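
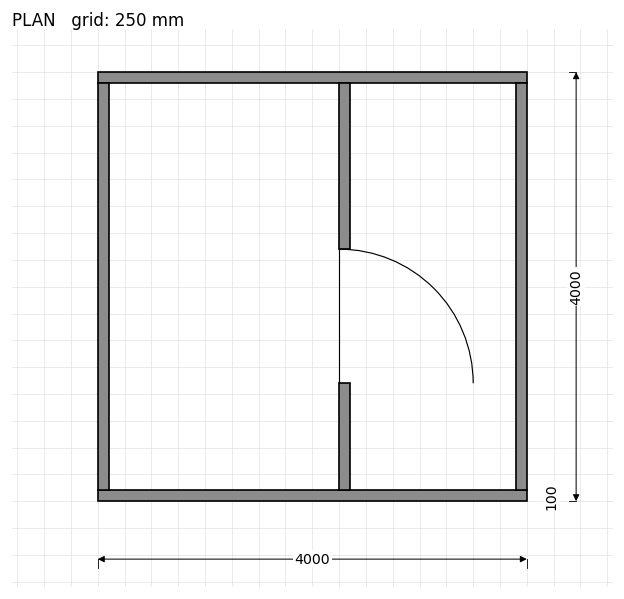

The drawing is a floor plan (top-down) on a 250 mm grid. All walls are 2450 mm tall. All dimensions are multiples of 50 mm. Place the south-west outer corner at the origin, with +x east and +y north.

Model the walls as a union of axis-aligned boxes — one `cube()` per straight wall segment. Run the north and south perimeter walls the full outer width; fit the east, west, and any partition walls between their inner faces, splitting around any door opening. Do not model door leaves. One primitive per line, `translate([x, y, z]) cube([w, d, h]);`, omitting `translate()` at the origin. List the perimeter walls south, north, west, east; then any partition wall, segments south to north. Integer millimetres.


cube([4000, 100, 2450]);
translate([0, 3900, 0]) cube([4000, 100, 2450]);
translate([0, 100, 0]) cube([100, 3800, 2450]);
translate([3900, 100, 0]) cube([100, 3800, 2450]);
translate([2250, 100, 0]) cube([100, 1000, 2450]);
translate([2250, 2350, 0]) cube([100, 1550, 2450]);


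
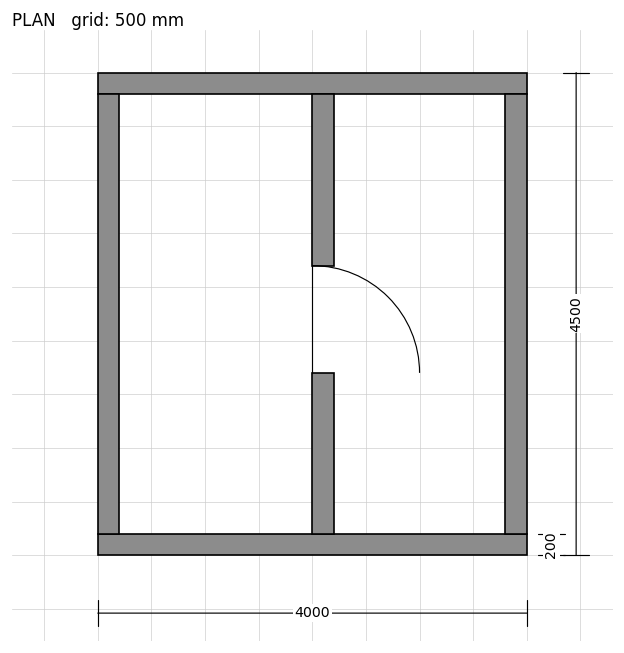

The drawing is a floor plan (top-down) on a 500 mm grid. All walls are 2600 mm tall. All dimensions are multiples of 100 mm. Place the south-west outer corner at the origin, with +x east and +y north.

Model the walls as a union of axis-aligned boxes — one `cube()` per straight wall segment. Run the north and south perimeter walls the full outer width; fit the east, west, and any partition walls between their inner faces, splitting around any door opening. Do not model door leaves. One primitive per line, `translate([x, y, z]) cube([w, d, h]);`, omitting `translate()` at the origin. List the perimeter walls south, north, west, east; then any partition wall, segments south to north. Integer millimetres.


cube([4000, 200, 2600]);
translate([0, 4300, 0]) cube([4000, 200, 2600]);
translate([0, 200, 0]) cube([200, 4100, 2600]);
translate([3800, 200, 0]) cube([200, 4100, 2600]);
translate([2000, 200, 0]) cube([200, 1500, 2600]);
translate([2000, 2700, 0]) cube([200, 1600, 2600]);


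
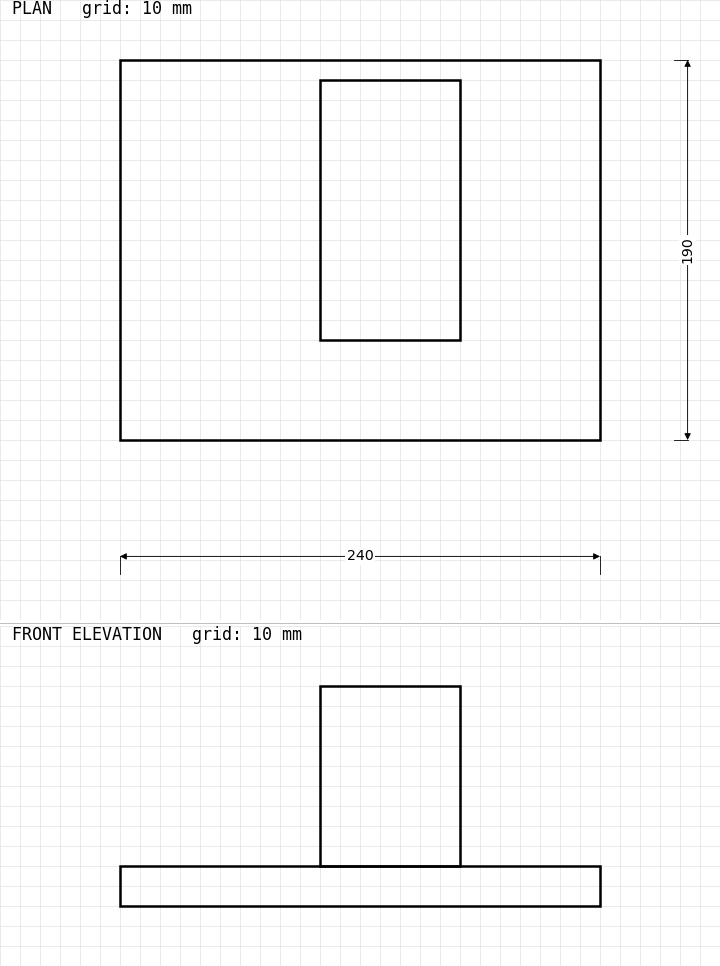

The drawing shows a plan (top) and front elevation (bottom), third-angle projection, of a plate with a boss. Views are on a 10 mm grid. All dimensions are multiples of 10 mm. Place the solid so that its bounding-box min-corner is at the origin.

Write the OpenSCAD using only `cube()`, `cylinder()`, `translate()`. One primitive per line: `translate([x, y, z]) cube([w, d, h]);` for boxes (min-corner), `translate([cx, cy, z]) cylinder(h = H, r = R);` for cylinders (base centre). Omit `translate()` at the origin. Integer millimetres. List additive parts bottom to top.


cube([240, 190, 20]);
translate([100, 50, 20]) cube([70, 130, 90]);


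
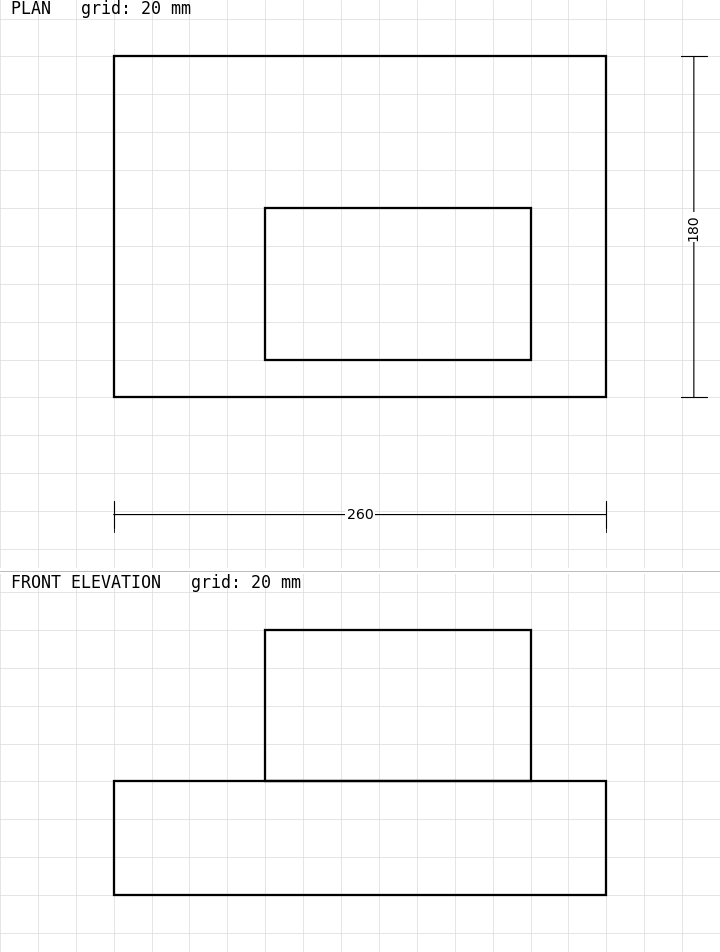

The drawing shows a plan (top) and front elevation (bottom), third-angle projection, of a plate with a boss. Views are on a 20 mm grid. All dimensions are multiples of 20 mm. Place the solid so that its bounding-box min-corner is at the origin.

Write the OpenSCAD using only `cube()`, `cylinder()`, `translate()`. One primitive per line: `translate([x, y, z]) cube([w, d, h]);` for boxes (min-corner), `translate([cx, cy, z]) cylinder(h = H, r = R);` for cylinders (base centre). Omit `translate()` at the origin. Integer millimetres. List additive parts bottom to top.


cube([260, 180, 60]);
translate([80, 20, 60]) cube([140, 80, 80]);


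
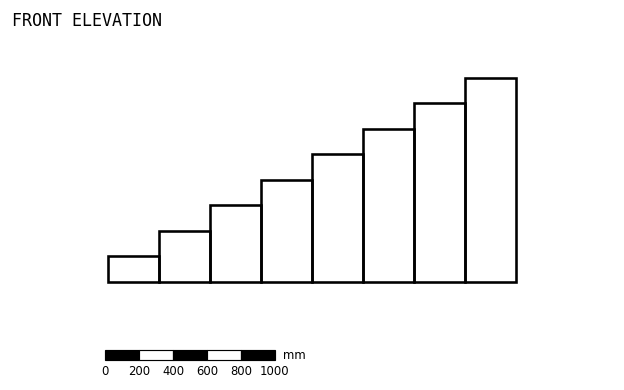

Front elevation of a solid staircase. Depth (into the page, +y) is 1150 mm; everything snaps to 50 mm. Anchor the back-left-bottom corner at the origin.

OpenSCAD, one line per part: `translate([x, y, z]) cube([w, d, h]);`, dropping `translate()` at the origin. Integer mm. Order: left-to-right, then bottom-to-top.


cube([300, 1150, 150]);
translate([300, 0, 0]) cube([300, 1150, 300]);
translate([600, 0, 0]) cube([300, 1150, 450]);
translate([900, 0, 0]) cube([300, 1150, 600]);
translate([1200, 0, 0]) cube([300, 1150, 750]);
translate([1500, 0, 0]) cube([300, 1150, 900]);
translate([1800, 0, 0]) cube([300, 1150, 1050]);
translate([2100, 0, 0]) cube([300, 1150, 1200]);


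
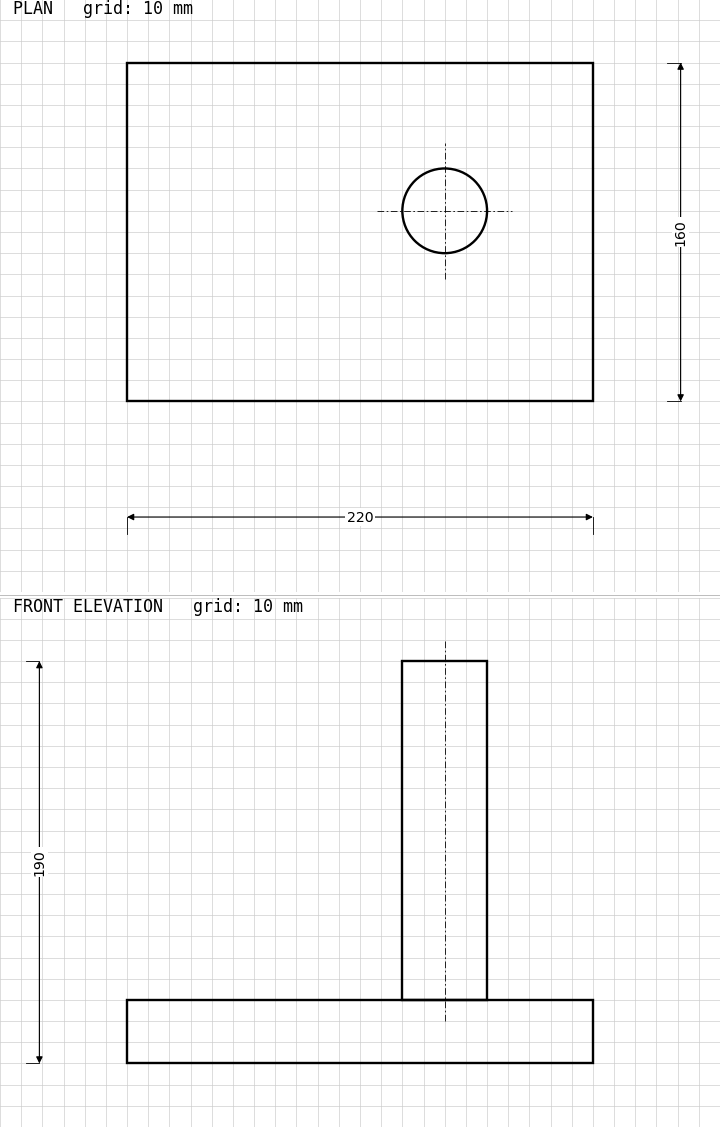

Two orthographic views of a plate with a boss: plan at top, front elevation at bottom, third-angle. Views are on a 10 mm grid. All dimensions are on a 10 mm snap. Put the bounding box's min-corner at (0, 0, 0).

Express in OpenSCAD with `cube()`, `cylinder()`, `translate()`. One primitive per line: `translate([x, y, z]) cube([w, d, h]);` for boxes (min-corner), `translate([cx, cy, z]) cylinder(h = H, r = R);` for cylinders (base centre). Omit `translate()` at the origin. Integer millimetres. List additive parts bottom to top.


cube([220, 160, 30]);
translate([150, 90, 30]) cylinder(h = 160, r = 20);


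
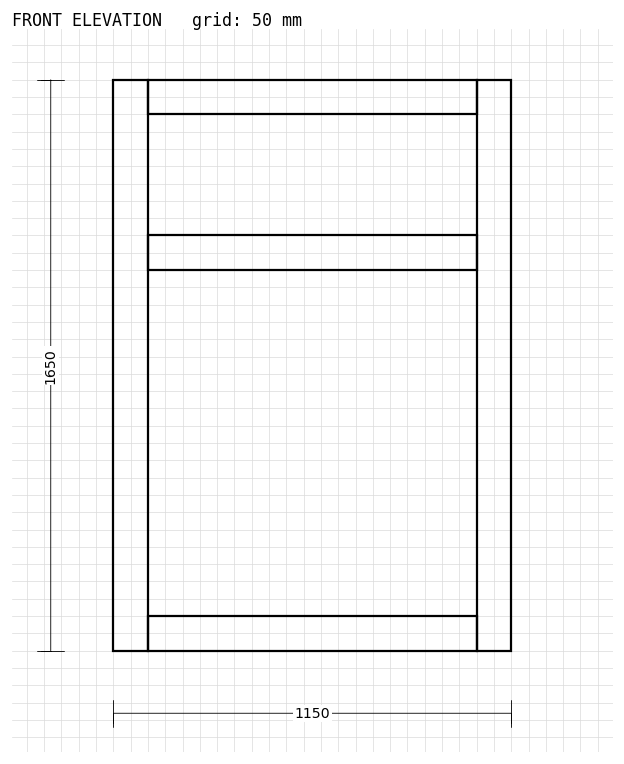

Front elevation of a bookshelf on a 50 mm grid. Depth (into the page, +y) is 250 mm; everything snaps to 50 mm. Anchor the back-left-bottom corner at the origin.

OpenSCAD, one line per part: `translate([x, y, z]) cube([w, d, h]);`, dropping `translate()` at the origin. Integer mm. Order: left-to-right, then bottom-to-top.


cube([100, 250, 1650]);
translate([100, 0, 0]) cube([950, 250, 100]);
translate([100, 0, 1100]) cube([950, 250, 100]);
translate([100, 0, 1550]) cube([950, 250, 100]);
translate([1050, 0, 0]) cube([100, 250, 1650]);


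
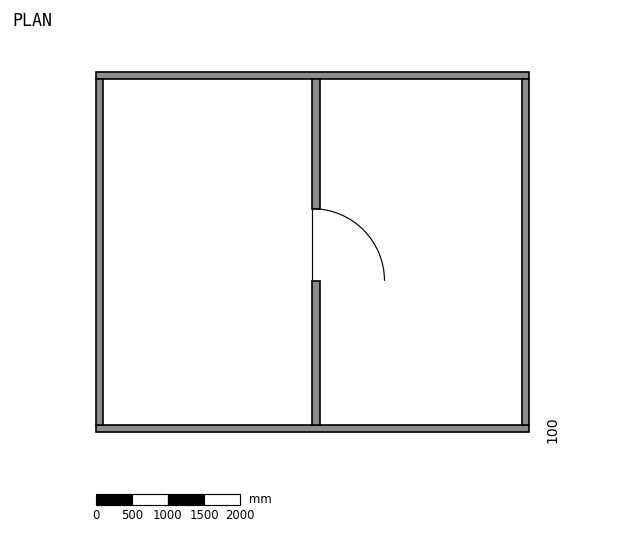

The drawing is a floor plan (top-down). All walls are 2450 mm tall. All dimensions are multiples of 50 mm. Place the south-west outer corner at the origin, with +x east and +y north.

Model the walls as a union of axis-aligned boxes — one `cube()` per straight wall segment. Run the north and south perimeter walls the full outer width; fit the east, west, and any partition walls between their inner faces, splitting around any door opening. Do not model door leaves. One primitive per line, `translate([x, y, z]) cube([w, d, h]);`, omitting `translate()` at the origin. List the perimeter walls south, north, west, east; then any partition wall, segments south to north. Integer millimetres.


cube([6000, 100, 2450]);
translate([0, 4900, 0]) cube([6000, 100, 2450]);
translate([0, 100, 0]) cube([100, 4800, 2450]);
translate([5900, 100, 0]) cube([100, 4800, 2450]);
translate([3000, 100, 0]) cube([100, 2000, 2450]);
translate([3000, 3100, 0]) cube([100, 1800, 2450]);


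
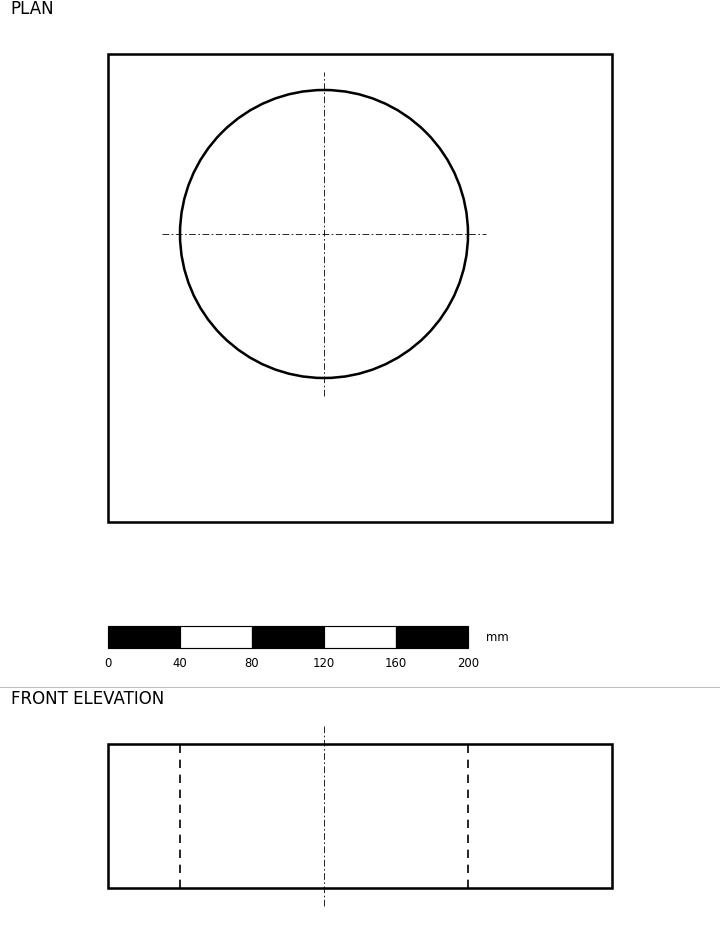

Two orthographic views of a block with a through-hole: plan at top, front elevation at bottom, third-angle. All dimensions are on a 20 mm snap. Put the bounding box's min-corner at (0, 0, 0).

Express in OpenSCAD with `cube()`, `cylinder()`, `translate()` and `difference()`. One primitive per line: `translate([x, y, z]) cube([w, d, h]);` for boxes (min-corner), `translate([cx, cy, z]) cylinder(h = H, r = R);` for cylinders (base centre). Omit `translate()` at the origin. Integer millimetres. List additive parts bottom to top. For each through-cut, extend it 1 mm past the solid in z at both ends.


difference() {
  cube([280, 260, 80]);
  translate([120, 160, -1]) cylinder(h = 82, r = 80);
}


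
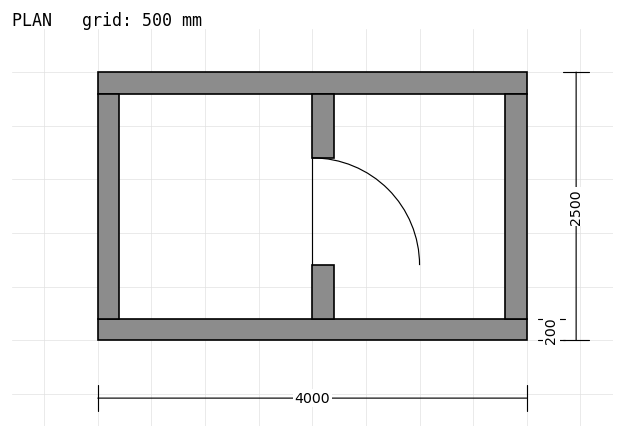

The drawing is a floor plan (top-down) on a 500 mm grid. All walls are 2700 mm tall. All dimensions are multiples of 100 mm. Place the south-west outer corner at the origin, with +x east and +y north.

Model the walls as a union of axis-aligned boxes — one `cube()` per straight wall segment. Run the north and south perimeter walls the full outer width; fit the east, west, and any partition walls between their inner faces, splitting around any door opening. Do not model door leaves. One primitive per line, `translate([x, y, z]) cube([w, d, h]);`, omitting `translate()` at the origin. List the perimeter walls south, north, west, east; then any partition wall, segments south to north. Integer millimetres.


cube([4000, 200, 2700]);
translate([0, 2300, 0]) cube([4000, 200, 2700]);
translate([0, 200, 0]) cube([200, 2100, 2700]);
translate([3800, 200, 0]) cube([200, 2100, 2700]);
translate([2000, 200, 0]) cube([200, 500, 2700]);
translate([2000, 1700, 0]) cube([200, 600, 2700]);


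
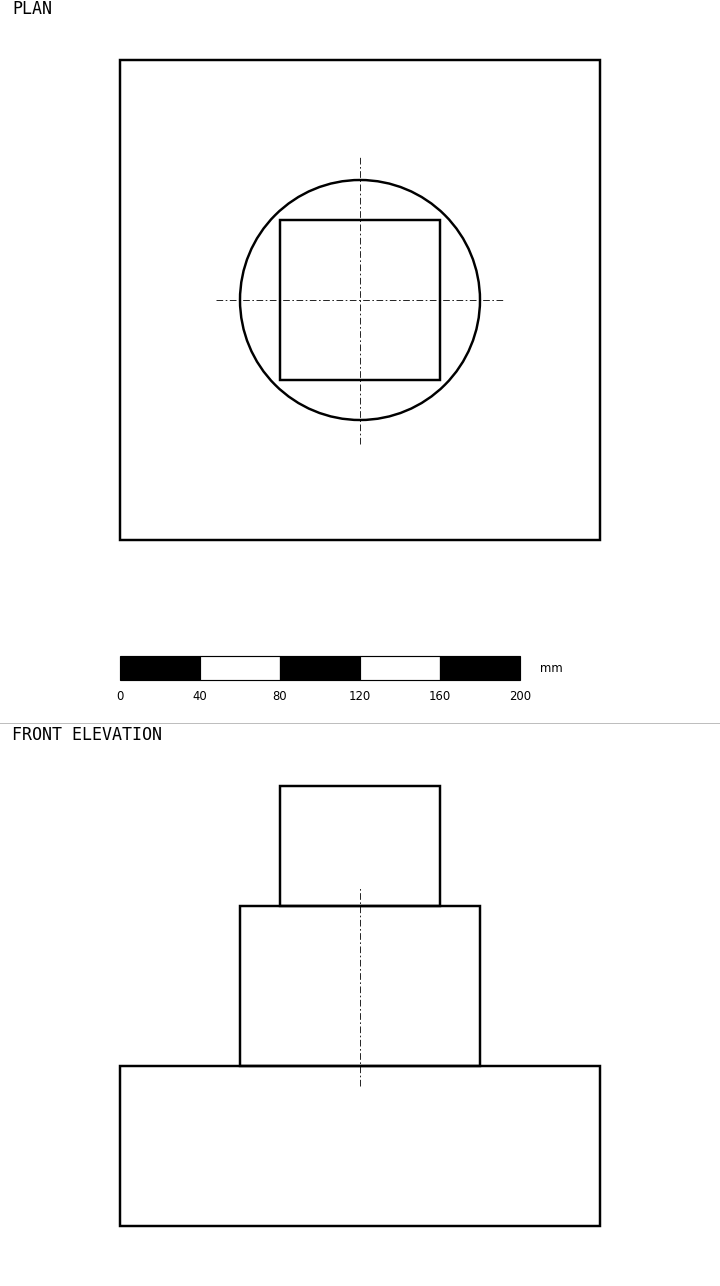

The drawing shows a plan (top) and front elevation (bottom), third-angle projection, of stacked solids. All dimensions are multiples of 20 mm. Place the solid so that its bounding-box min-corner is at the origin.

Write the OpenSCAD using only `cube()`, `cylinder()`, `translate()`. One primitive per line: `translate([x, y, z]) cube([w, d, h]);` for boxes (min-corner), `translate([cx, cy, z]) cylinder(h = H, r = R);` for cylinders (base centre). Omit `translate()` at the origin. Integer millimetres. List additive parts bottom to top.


cube([240, 240, 80]);
translate([120, 120, 80]) cylinder(h = 80, r = 60);
translate([80, 80, 160]) cube([80, 80, 60]);


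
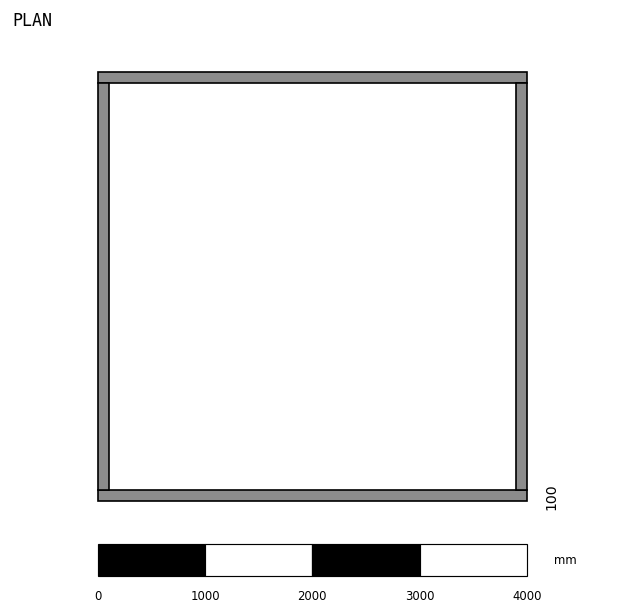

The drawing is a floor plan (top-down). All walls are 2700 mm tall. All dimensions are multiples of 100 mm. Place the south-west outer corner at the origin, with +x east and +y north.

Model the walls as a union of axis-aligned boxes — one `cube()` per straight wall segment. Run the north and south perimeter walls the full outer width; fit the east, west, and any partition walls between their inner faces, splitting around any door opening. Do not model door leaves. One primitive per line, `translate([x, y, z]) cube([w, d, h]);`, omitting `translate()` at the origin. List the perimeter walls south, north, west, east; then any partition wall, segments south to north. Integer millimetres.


cube([4000, 100, 2700]);
translate([0, 3900, 0]) cube([4000, 100, 2700]);
translate([0, 100, 0]) cube([100, 3800, 2700]);
translate([3900, 100, 0]) cube([100, 3800, 2700]);


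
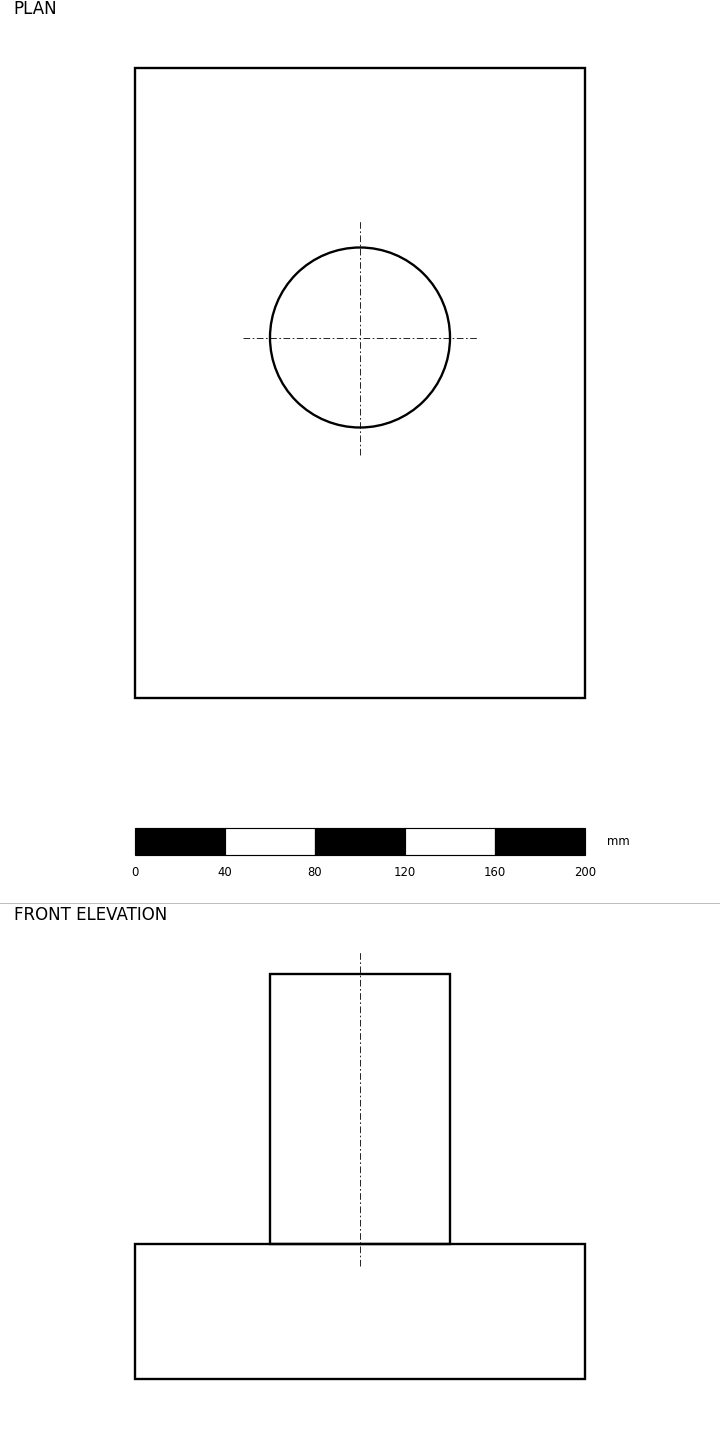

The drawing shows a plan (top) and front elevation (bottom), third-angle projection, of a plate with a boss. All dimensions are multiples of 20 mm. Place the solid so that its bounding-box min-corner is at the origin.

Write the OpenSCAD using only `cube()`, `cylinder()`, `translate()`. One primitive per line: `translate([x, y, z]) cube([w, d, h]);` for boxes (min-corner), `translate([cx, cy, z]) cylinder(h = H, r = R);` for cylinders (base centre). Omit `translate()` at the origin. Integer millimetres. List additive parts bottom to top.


cube([200, 280, 60]);
translate([100, 160, 60]) cylinder(h = 120, r = 40);


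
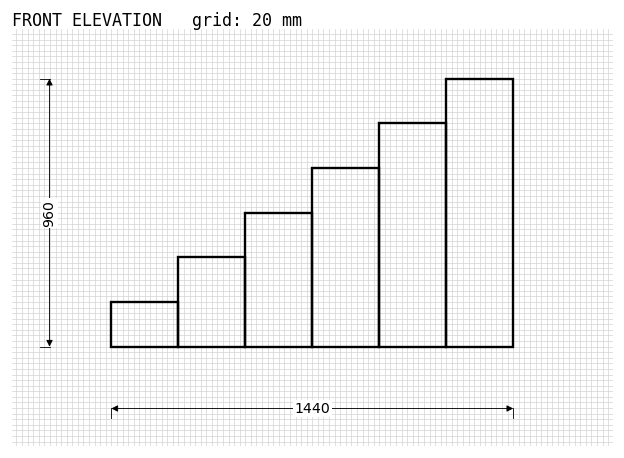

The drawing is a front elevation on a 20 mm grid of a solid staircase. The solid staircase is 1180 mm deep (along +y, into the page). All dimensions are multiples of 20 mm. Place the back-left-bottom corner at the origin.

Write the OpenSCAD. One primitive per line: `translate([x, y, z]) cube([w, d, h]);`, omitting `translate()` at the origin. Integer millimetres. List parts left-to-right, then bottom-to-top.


cube([240, 1180, 160]);
translate([240, 0, 0]) cube([240, 1180, 320]);
translate([480, 0, 0]) cube([240, 1180, 480]);
translate([720, 0, 0]) cube([240, 1180, 640]);
translate([960, 0, 0]) cube([240, 1180, 800]);
translate([1200, 0, 0]) cube([240, 1180, 960]);


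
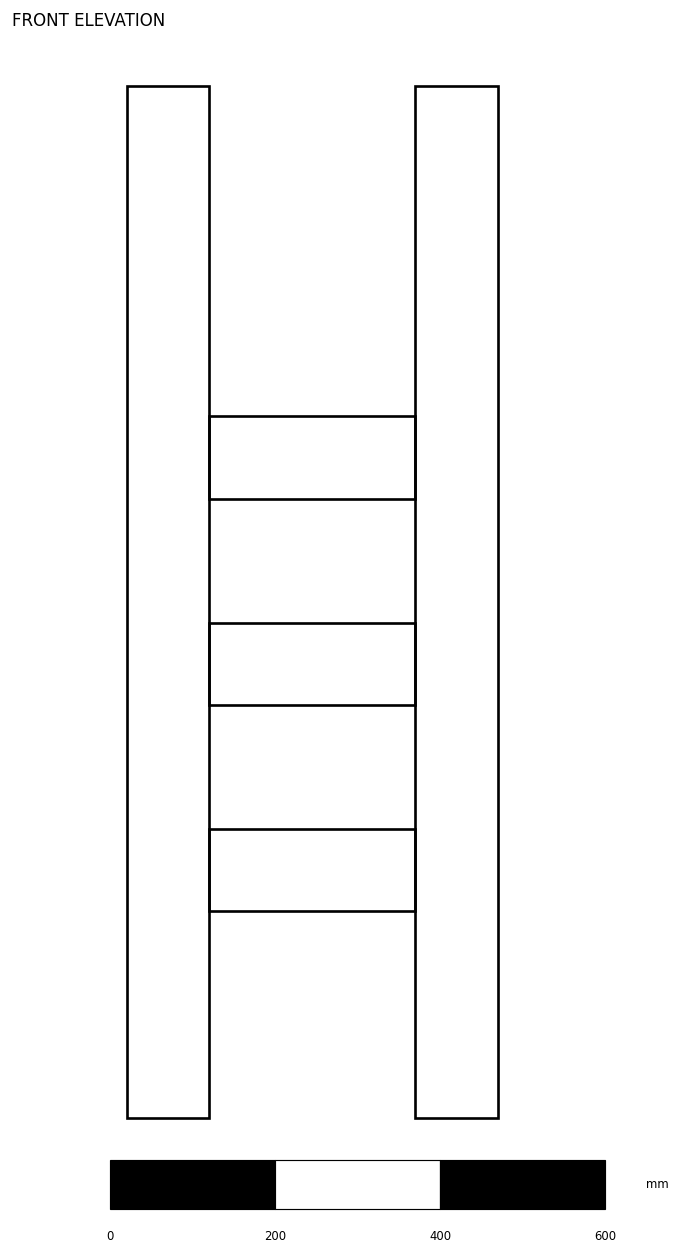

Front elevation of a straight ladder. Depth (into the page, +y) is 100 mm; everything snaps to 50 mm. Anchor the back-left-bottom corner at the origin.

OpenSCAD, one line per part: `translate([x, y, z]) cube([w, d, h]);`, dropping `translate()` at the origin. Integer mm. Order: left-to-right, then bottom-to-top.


cube([100, 100, 1250]);
translate([100, 0, 250]) cube([250, 100, 100]);
translate([100, 0, 500]) cube([250, 100, 100]);
translate([100, 0, 750]) cube([250, 100, 100]);
translate([350, 0, 0]) cube([100, 100, 1250]);


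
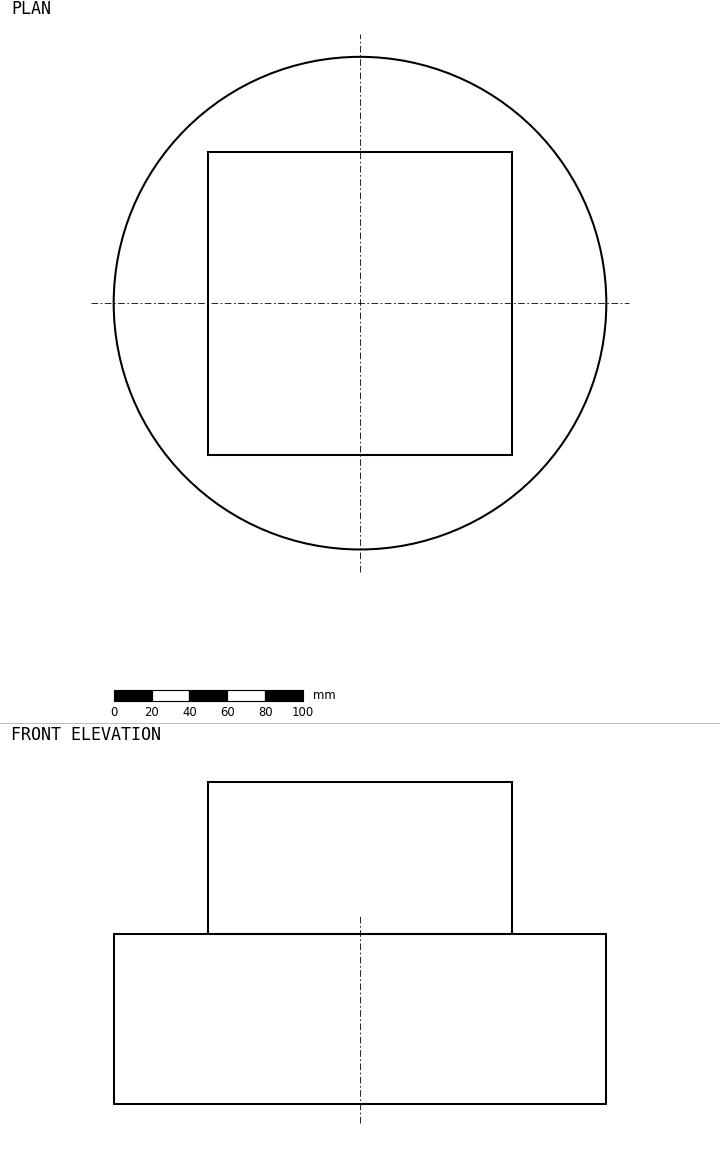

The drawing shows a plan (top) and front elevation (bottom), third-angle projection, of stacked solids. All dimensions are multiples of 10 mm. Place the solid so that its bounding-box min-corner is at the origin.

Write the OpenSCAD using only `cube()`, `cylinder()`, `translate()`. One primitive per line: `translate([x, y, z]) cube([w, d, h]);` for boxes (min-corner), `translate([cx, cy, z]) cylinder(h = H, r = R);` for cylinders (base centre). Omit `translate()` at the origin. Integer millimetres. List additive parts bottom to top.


translate([130, 130, 0]) cylinder(h = 90, r = 130);
translate([50, 50, 90]) cube([160, 160, 80]);


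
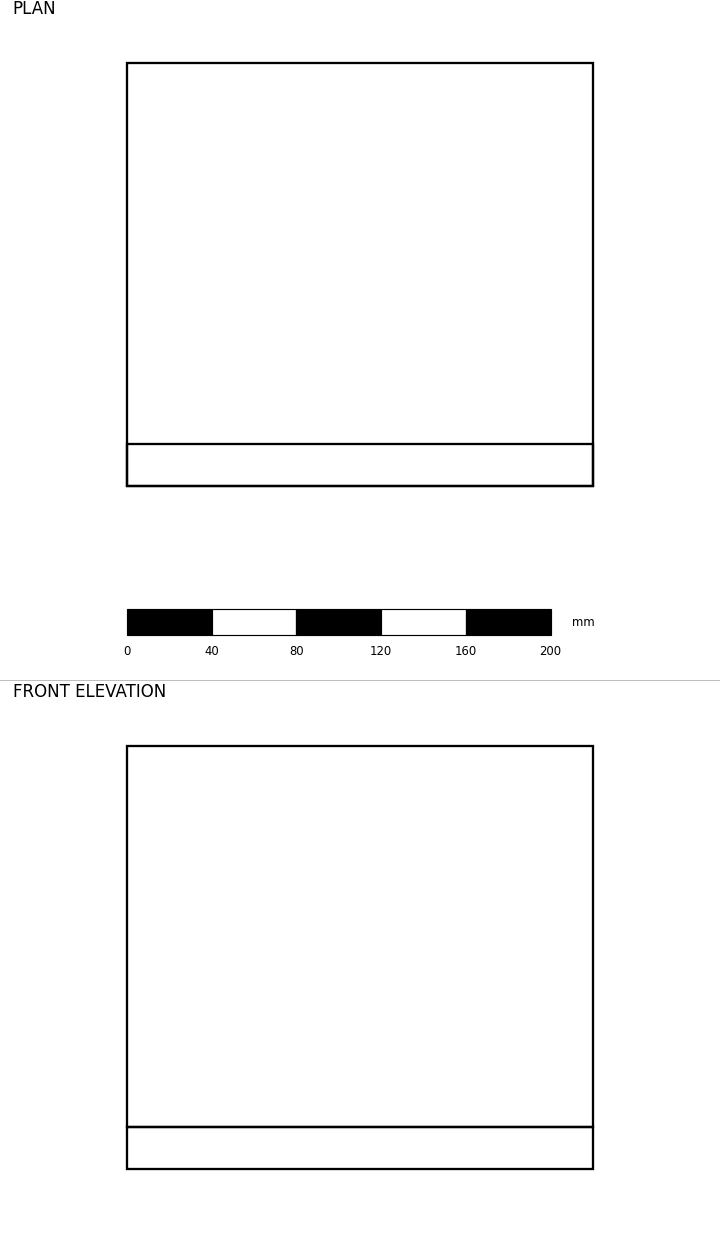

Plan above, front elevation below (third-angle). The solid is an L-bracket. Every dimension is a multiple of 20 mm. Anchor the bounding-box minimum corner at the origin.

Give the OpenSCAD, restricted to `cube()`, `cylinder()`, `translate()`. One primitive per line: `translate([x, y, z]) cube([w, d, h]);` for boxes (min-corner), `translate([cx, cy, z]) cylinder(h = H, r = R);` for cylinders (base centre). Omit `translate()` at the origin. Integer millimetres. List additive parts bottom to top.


cube([220, 200, 20]);
translate([0, 0, 20]) cube([220, 20, 180]);


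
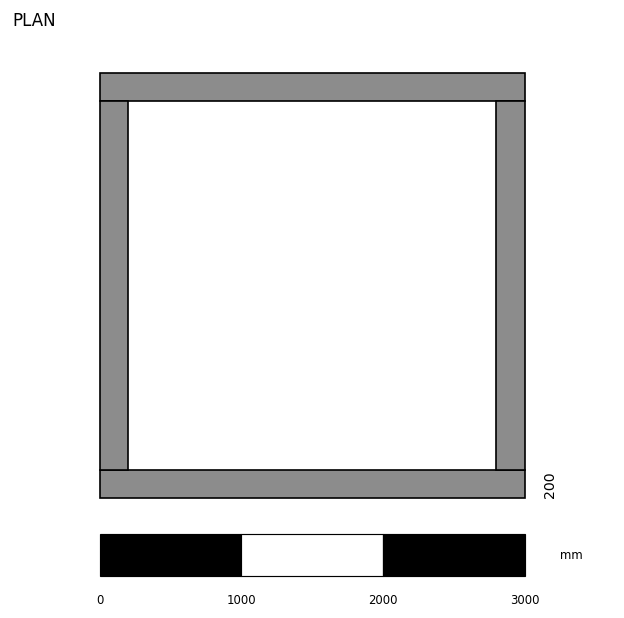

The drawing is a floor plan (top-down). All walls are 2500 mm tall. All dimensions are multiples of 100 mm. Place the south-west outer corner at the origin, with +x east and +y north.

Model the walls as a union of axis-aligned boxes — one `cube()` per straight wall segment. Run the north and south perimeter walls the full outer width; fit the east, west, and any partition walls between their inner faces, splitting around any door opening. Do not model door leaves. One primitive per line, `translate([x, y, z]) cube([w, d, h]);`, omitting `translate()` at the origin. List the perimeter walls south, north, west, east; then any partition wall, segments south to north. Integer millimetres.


cube([3000, 200, 2500]);
translate([0, 2800, 0]) cube([3000, 200, 2500]);
translate([0, 200, 0]) cube([200, 2600, 2500]);
translate([2800, 200, 0]) cube([200, 2600, 2500]);


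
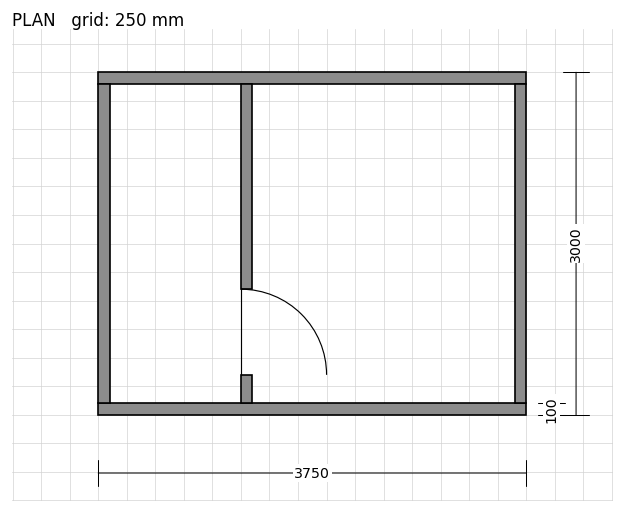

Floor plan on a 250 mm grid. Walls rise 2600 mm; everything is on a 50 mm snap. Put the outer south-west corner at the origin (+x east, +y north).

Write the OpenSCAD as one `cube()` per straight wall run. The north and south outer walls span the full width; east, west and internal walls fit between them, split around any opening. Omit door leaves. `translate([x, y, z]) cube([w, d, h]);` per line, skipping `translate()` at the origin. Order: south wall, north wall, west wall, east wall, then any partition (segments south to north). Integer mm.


cube([3750, 100, 2600]);
translate([0, 2900, 0]) cube([3750, 100, 2600]);
translate([0, 100, 0]) cube([100, 2800, 2600]);
translate([3650, 100, 0]) cube([100, 2800, 2600]);
translate([1250, 100, 0]) cube([100, 250, 2600]);
translate([1250, 1100, 0]) cube([100, 1800, 2600]);


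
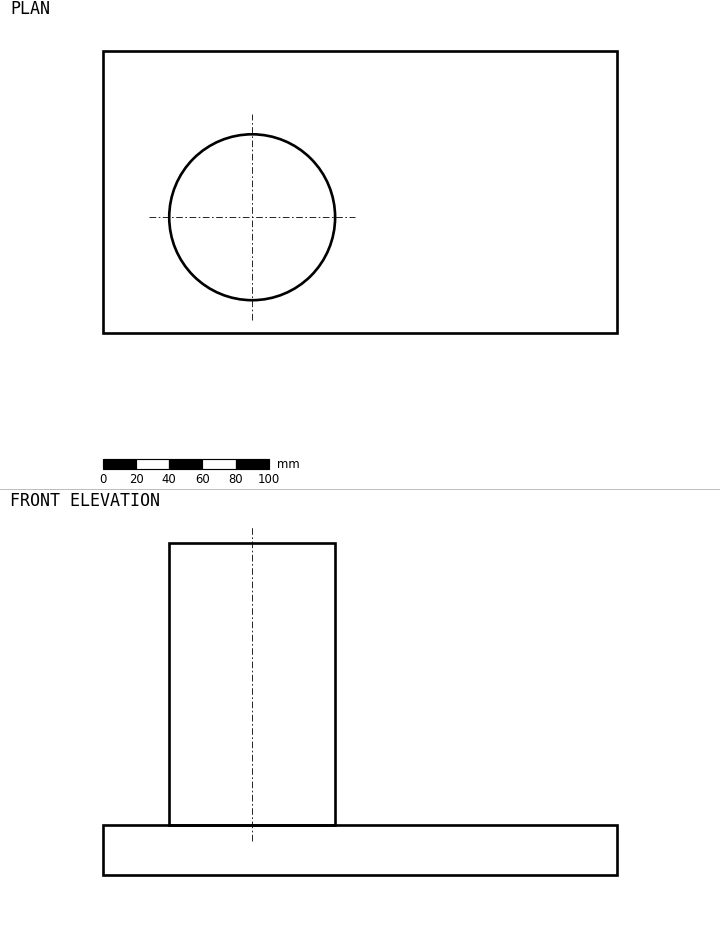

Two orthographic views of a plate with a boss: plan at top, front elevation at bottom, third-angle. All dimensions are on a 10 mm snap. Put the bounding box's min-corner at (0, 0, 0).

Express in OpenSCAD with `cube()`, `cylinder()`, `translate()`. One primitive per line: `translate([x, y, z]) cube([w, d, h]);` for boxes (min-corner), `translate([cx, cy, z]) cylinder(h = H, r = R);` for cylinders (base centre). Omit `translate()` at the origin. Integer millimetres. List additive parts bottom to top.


cube([310, 170, 30]);
translate([90, 70, 30]) cylinder(h = 170, r = 50);


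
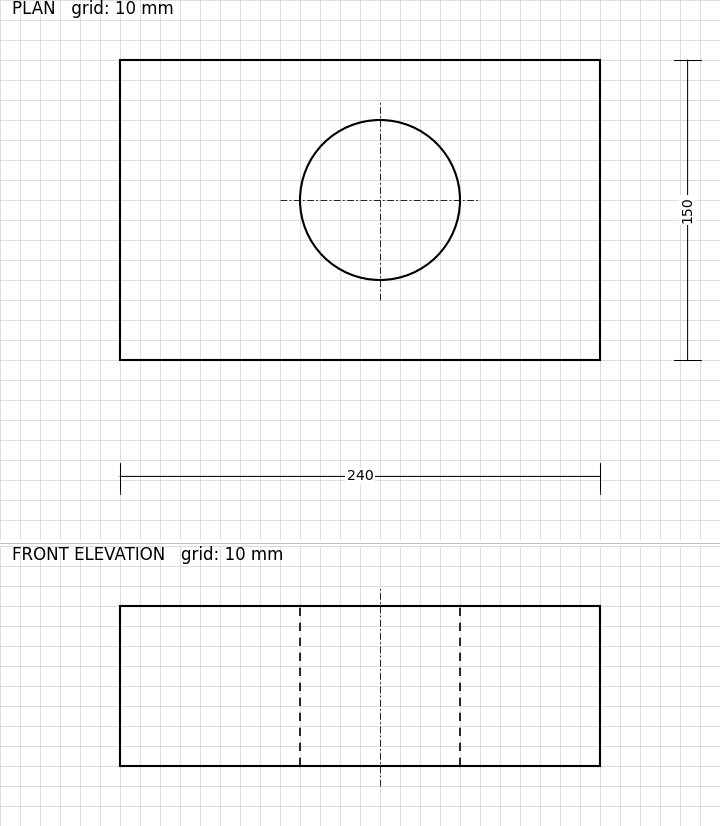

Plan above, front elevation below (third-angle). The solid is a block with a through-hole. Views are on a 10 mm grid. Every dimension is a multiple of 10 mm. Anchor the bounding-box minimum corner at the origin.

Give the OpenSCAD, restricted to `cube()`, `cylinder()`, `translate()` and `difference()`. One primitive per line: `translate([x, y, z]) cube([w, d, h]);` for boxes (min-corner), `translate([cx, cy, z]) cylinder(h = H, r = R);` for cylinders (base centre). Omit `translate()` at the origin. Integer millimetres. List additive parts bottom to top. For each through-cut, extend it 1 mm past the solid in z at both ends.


difference() {
  cube([240, 150, 80]);
  translate([130, 80, -1]) cylinder(h = 82, r = 40);
}


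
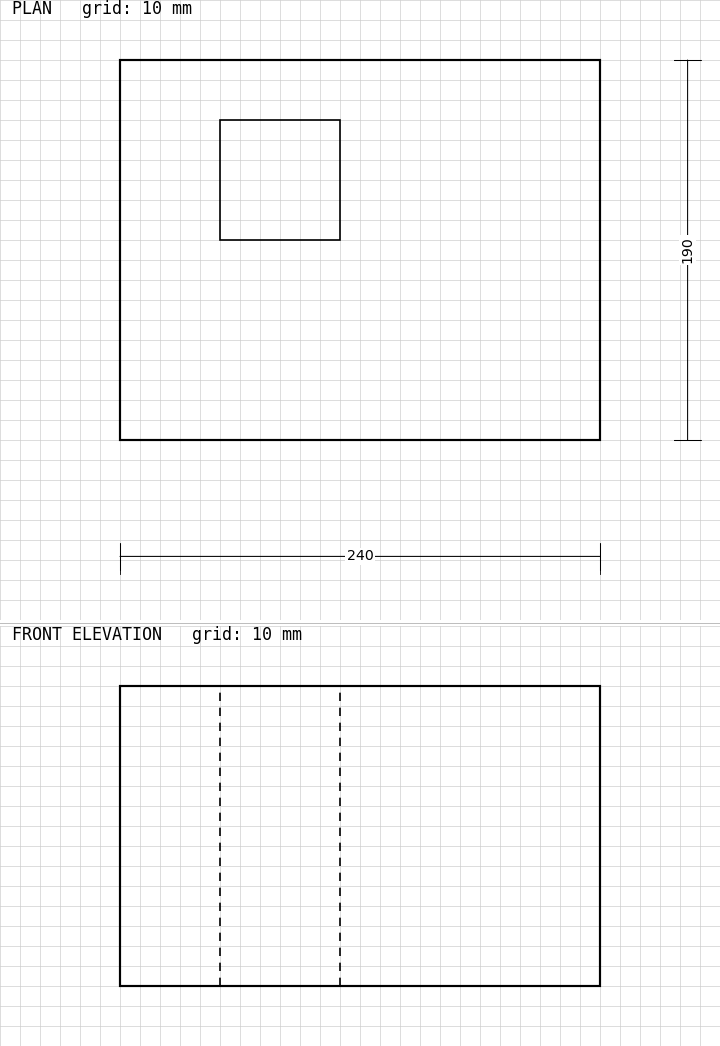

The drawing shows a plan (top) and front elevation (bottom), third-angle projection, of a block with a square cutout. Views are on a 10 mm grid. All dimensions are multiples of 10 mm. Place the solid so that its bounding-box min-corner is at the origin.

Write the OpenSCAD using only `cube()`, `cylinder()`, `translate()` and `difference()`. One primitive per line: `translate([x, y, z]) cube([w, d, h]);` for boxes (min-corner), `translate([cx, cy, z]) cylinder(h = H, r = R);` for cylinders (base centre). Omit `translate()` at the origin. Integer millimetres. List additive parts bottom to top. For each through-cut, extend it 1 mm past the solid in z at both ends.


difference() {
  cube([240, 190, 150]);
  translate([50, 100, -1]) cube([60, 60, 152]);
}


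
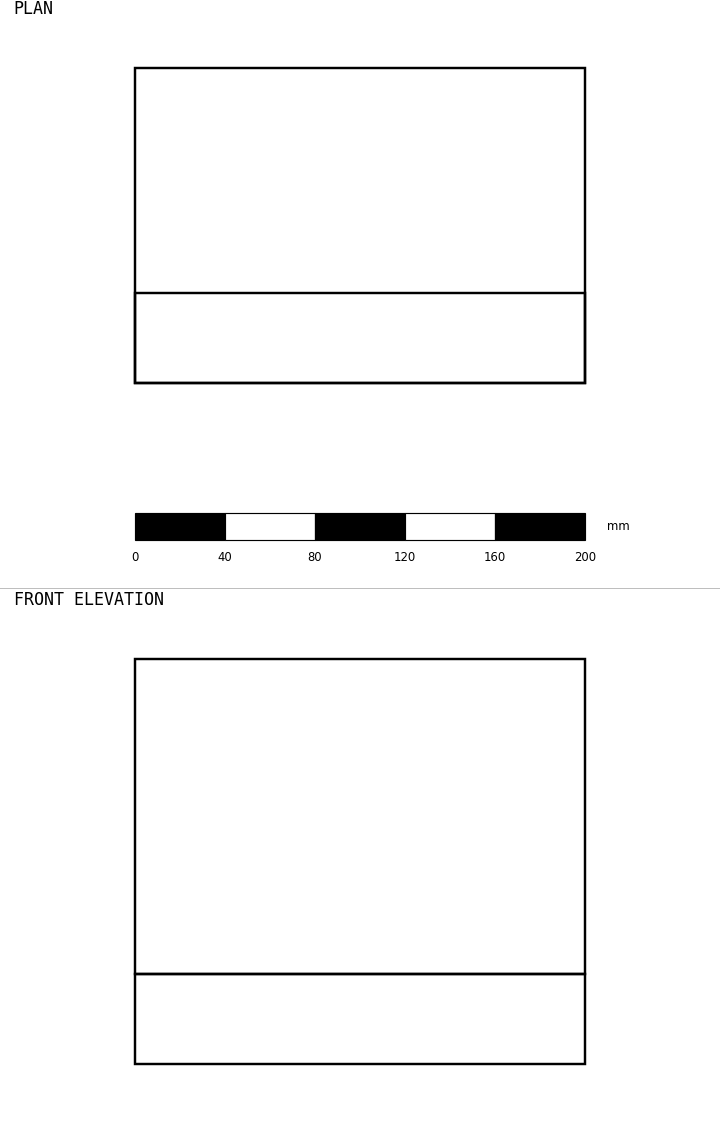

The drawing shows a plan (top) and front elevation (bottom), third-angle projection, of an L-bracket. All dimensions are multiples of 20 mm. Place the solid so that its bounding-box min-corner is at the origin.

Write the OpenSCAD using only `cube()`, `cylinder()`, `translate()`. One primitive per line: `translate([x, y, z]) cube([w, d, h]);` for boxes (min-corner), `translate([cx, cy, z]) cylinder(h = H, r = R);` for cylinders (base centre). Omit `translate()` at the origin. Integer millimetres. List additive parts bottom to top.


cube([200, 140, 40]);
translate([0, 0, 40]) cube([200, 40, 140]);


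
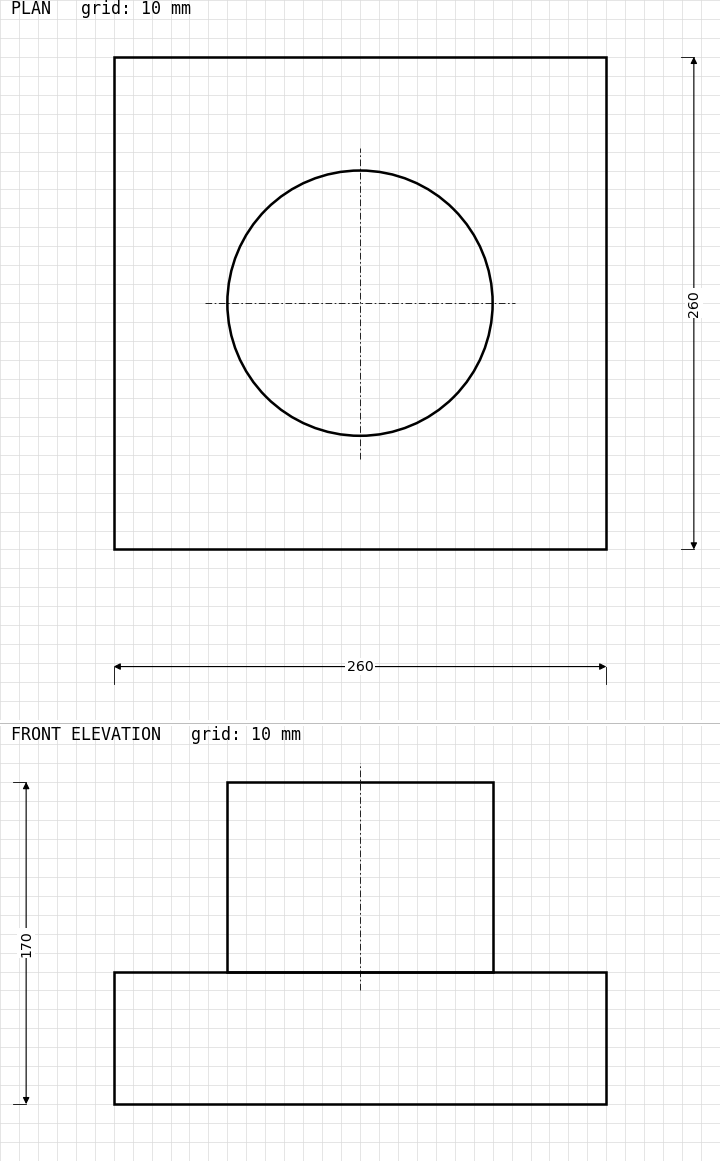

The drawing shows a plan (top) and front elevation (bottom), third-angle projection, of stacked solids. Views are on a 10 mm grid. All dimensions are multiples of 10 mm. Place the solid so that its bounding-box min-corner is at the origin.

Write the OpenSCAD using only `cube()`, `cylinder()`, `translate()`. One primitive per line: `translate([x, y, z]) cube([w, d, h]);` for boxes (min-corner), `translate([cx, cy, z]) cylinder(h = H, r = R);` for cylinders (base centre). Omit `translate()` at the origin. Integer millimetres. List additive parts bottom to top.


cube([260, 260, 70]);
translate([130, 130, 70]) cylinder(h = 100, r = 70);


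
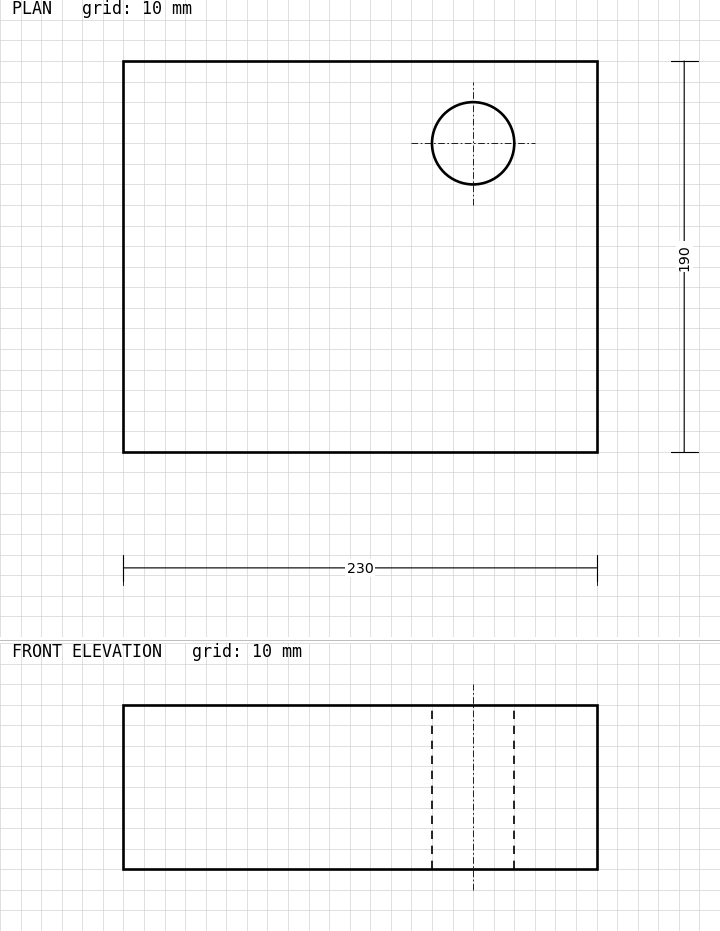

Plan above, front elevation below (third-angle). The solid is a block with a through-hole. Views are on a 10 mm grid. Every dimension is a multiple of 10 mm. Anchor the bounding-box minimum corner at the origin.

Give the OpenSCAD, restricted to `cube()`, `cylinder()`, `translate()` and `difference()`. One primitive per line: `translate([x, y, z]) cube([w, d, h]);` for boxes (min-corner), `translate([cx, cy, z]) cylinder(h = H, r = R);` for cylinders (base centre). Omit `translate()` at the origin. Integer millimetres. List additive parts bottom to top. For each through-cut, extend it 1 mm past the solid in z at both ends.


difference() {
  cube([230, 190, 80]);
  translate([170, 150, -1]) cylinder(h = 82, r = 20);
}


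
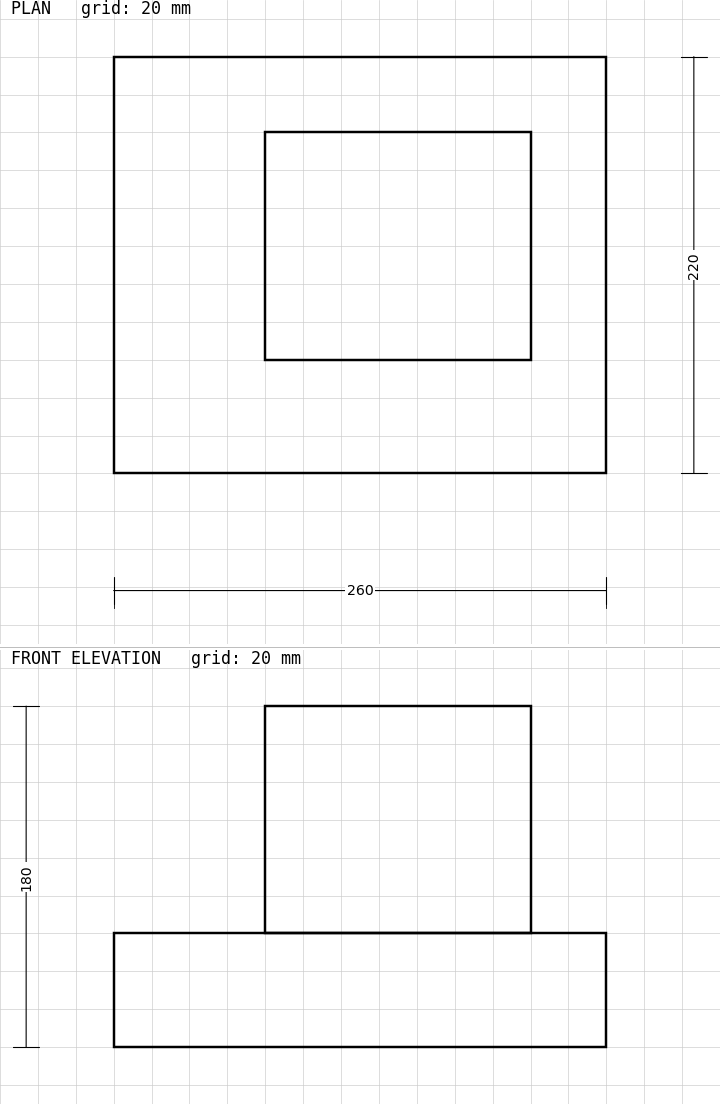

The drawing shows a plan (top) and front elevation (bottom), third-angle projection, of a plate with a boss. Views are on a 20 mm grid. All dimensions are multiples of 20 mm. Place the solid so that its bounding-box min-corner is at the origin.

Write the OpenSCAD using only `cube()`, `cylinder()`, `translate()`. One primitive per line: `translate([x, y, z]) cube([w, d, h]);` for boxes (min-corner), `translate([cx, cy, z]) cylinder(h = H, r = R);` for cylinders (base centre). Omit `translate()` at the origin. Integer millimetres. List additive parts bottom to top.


cube([260, 220, 60]);
translate([80, 60, 60]) cube([140, 120, 120]);


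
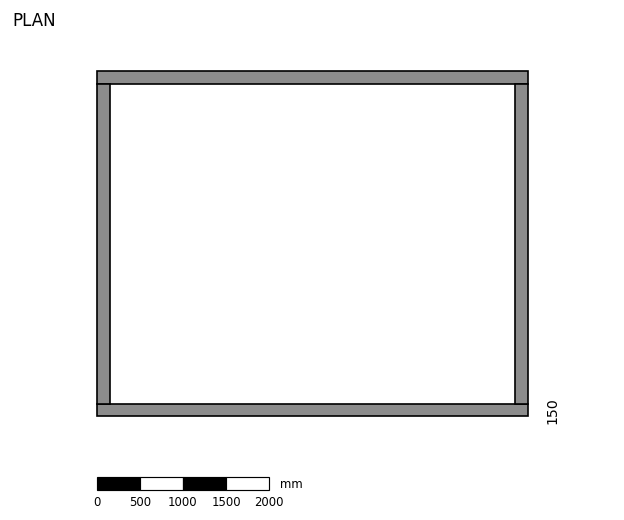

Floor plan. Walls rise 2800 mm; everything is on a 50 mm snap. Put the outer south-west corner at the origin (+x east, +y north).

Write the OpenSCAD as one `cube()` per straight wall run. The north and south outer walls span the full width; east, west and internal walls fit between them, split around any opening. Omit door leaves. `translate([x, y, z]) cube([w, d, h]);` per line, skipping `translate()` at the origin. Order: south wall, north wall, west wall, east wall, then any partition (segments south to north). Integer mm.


cube([5000, 150, 2800]);
translate([0, 3850, 0]) cube([5000, 150, 2800]);
translate([0, 150, 0]) cube([150, 3700, 2800]);
translate([4850, 150, 0]) cube([150, 3700, 2800]);


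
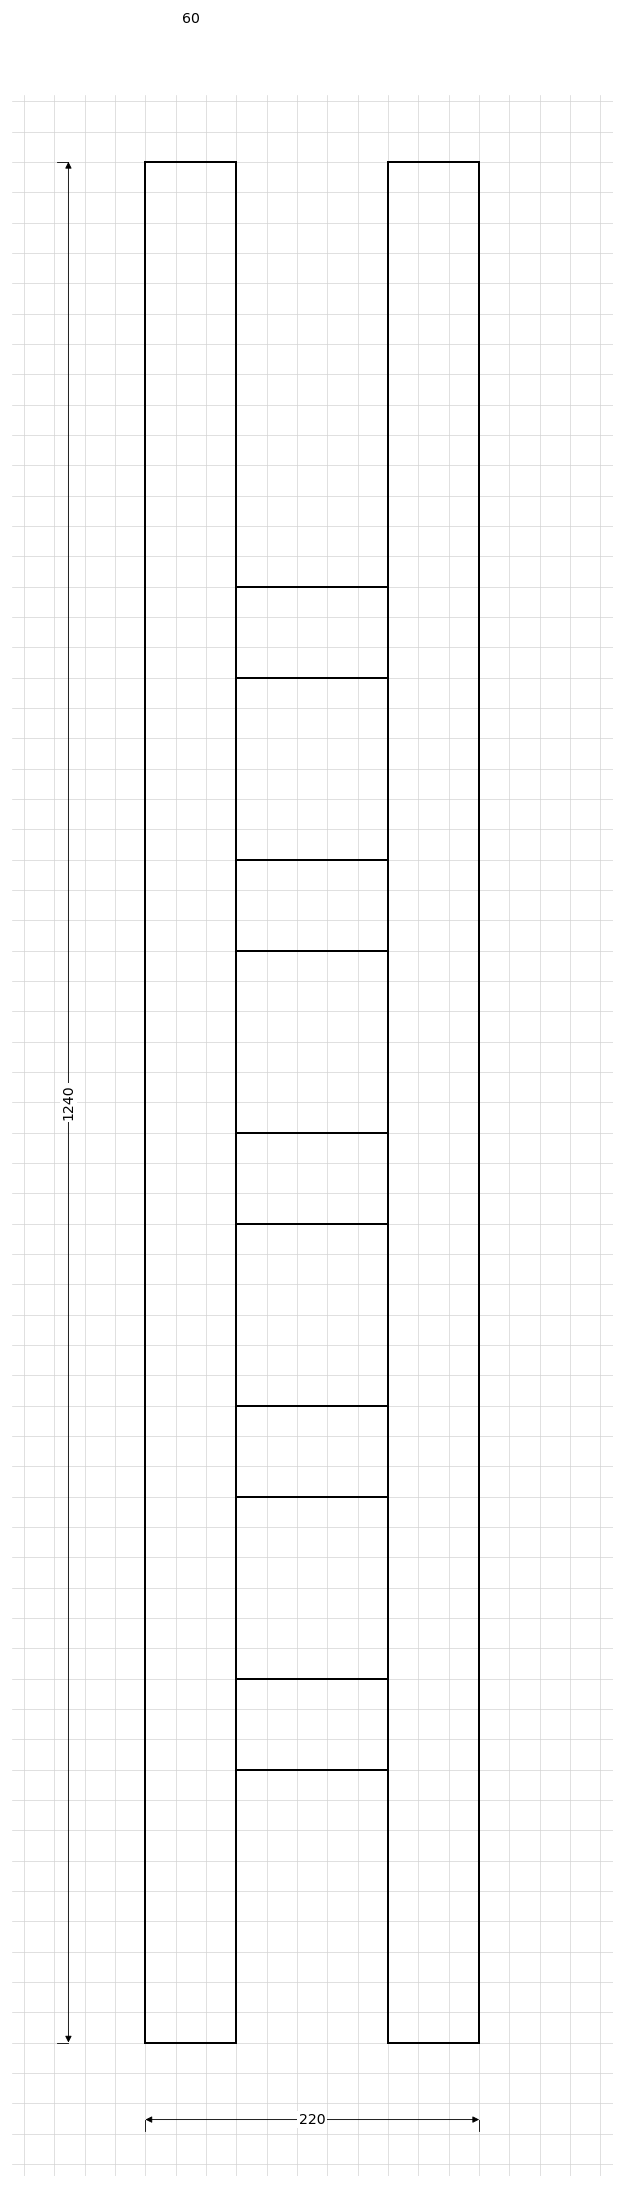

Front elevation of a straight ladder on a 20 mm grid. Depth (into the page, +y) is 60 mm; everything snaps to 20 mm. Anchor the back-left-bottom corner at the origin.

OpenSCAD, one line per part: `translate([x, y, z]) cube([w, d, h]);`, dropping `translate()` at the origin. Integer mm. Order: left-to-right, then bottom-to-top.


cube([60, 60, 1240]);
translate([60, 0, 180]) cube([100, 60, 60]);
translate([60, 0, 360]) cube([100, 60, 60]);
translate([60, 0, 540]) cube([100, 60, 60]);
translate([60, 0, 720]) cube([100, 60, 60]);
translate([60, 0, 900]) cube([100, 60, 60]);
translate([160, 0, 0]) cube([60, 60, 1240]);


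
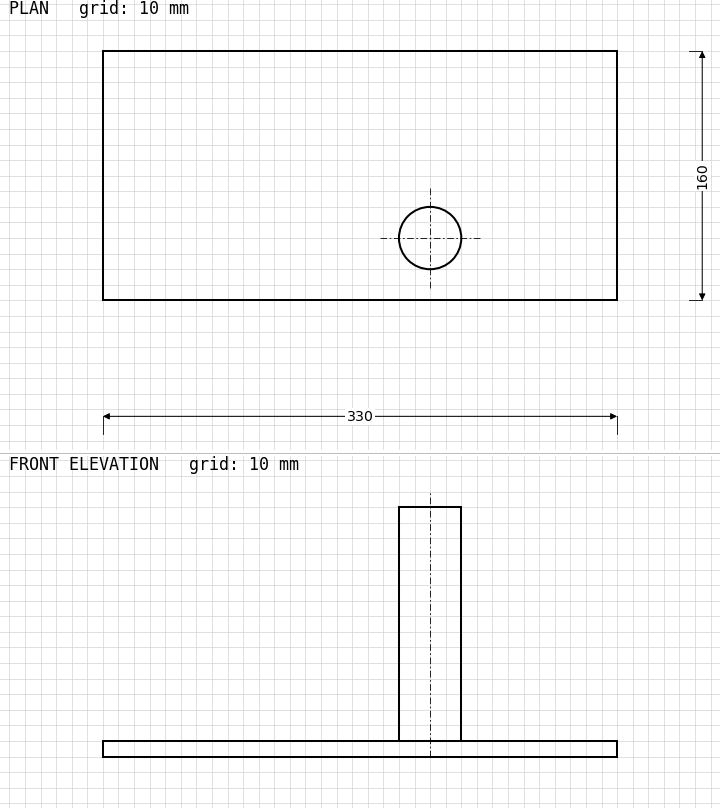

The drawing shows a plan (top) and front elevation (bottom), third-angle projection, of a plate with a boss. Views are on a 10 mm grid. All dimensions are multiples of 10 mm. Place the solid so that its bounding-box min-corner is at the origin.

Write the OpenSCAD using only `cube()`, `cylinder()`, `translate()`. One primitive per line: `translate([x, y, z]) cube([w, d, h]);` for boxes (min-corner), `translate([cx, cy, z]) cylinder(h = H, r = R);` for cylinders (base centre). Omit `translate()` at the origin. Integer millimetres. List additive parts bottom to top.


cube([330, 160, 10]);
translate([210, 40, 10]) cylinder(h = 150, r = 20);


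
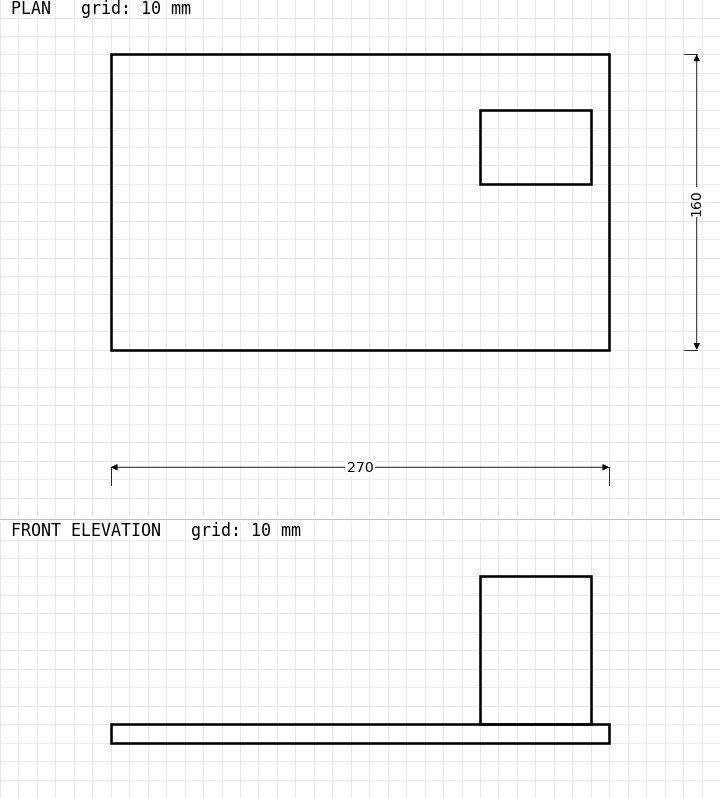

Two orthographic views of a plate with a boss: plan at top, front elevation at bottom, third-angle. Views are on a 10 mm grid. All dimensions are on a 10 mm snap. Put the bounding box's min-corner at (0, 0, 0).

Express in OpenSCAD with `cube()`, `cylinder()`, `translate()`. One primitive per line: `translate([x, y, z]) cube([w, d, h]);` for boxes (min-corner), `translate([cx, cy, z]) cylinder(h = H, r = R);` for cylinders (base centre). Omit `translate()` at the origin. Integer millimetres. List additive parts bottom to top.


cube([270, 160, 10]);
translate([200, 90, 10]) cube([60, 40, 80]);


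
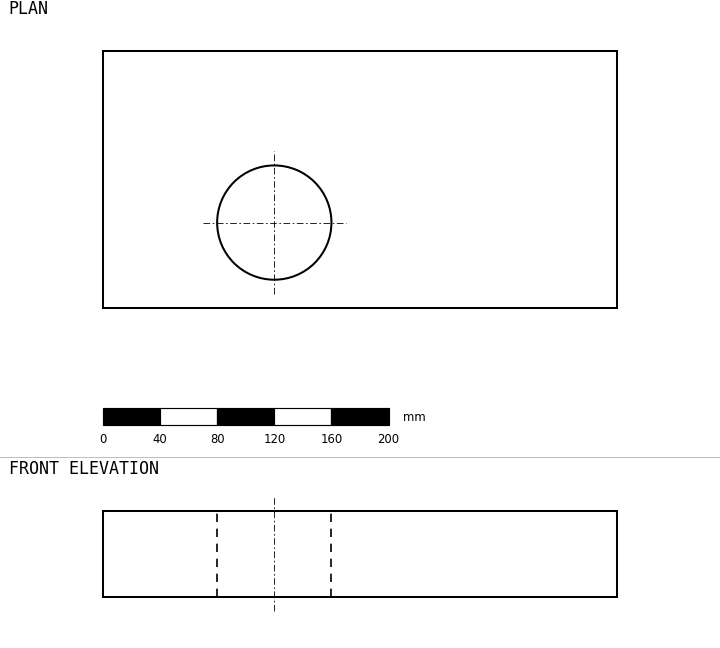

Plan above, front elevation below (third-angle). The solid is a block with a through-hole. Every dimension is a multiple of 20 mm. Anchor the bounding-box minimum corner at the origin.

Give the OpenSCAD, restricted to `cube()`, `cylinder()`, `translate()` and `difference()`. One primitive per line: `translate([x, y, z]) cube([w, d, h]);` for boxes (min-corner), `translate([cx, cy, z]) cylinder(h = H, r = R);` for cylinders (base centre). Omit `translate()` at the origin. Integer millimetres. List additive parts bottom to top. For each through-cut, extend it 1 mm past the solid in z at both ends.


difference() {
  cube([360, 180, 60]);
  translate([120, 60, -1]) cylinder(h = 62, r = 40);
}


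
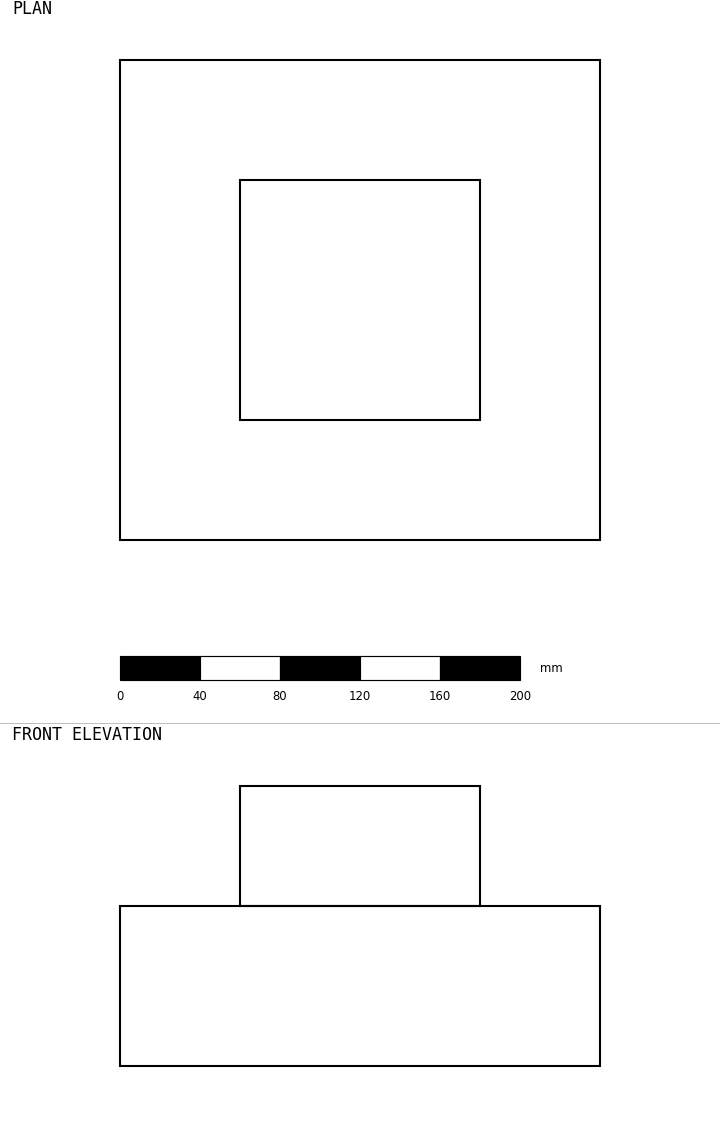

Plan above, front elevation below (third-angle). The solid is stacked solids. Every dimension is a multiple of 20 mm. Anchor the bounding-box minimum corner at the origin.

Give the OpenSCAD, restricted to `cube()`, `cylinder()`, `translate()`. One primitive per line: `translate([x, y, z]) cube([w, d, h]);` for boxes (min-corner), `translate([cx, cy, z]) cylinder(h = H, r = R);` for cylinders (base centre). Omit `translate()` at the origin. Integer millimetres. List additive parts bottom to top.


cube([240, 240, 80]);
translate([60, 60, 80]) cube([120, 120, 60]);


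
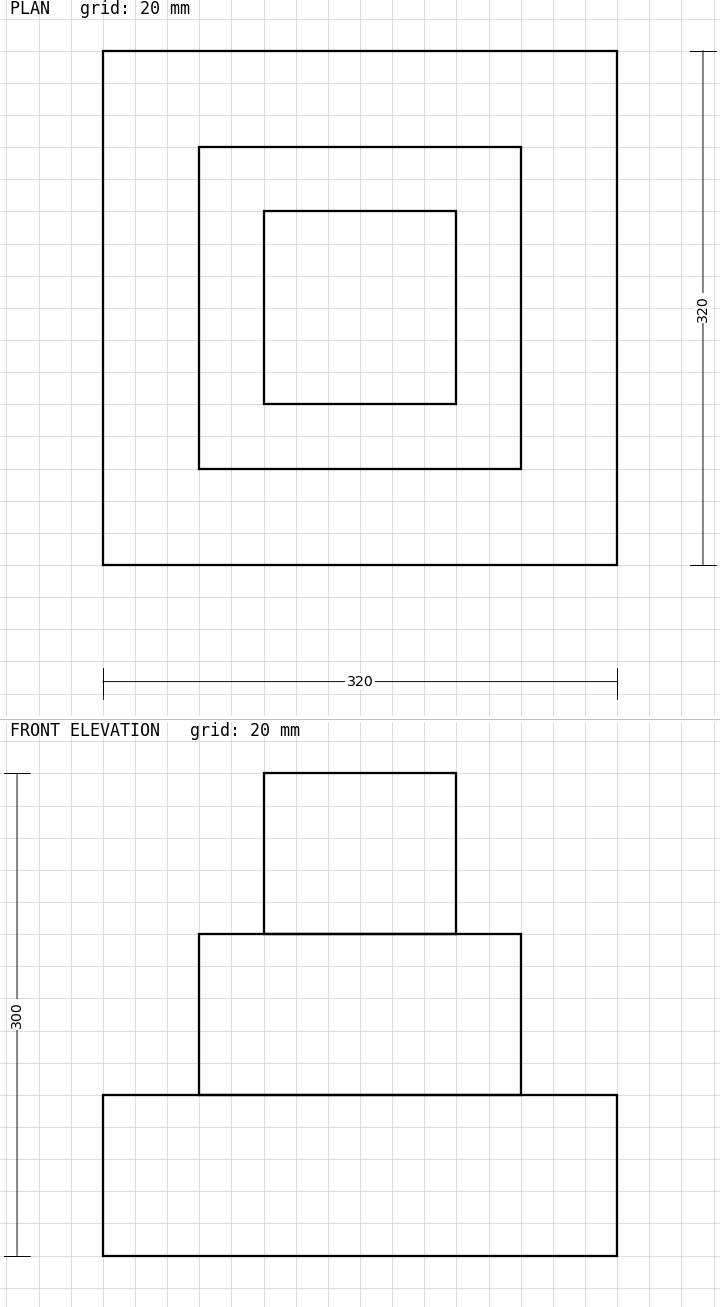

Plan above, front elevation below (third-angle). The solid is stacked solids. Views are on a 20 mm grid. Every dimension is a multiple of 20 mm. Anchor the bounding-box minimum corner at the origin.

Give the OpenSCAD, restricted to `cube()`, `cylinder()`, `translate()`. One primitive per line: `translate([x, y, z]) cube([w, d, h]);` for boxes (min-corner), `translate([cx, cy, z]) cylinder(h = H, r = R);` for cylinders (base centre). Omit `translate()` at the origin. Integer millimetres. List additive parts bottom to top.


cube([320, 320, 100]);
translate([60, 60, 100]) cube([200, 200, 100]);
translate([100, 100, 200]) cube([120, 120, 100]);


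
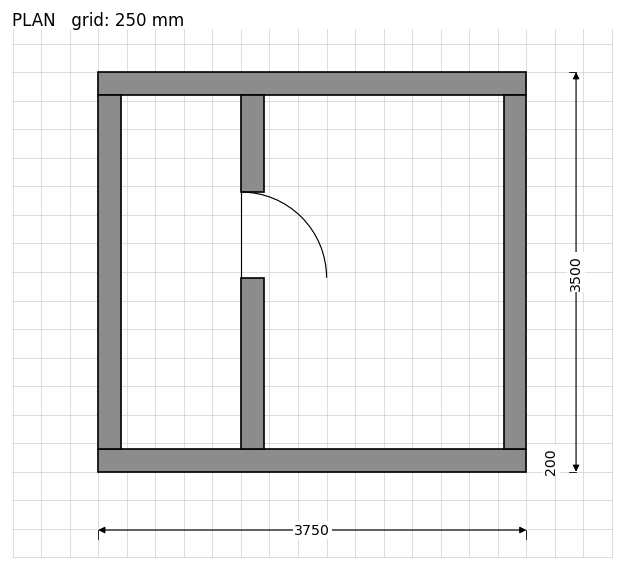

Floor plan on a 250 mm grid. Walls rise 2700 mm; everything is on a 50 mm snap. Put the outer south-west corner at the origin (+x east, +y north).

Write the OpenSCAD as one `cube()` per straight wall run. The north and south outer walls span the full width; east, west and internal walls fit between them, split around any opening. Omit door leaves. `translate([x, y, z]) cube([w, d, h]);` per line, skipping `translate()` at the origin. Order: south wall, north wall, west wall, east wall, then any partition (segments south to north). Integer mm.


cube([3750, 200, 2700]);
translate([0, 3300, 0]) cube([3750, 200, 2700]);
translate([0, 200, 0]) cube([200, 3100, 2700]);
translate([3550, 200, 0]) cube([200, 3100, 2700]);
translate([1250, 200, 0]) cube([200, 1500, 2700]);
translate([1250, 2450, 0]) cube([200, 850, 2700]);


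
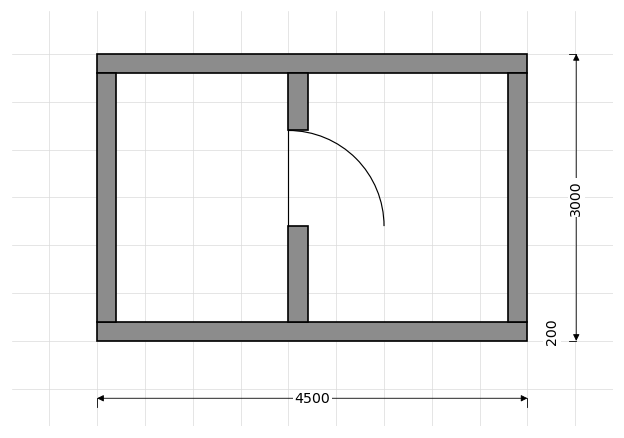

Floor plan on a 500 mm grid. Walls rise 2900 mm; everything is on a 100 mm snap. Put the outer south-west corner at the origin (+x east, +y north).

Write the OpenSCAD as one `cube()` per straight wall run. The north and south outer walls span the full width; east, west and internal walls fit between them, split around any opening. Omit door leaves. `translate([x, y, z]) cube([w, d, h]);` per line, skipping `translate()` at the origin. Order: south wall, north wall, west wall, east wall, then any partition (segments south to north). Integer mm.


cube([4500, 200, 2900]);
translate([0, 2800, 0]) cube([4500, 200, 2900]);
translate([0, 200, 0]) cube([200, 2600, 2900]);
translate([4300, 200, 0]) cube([200, 2600, 2900]);
translate([2000, 200, 0]) cube([200, 1000, 2900]);
translate([2000, 2200, 0]) cube([200, 600, 2900]);


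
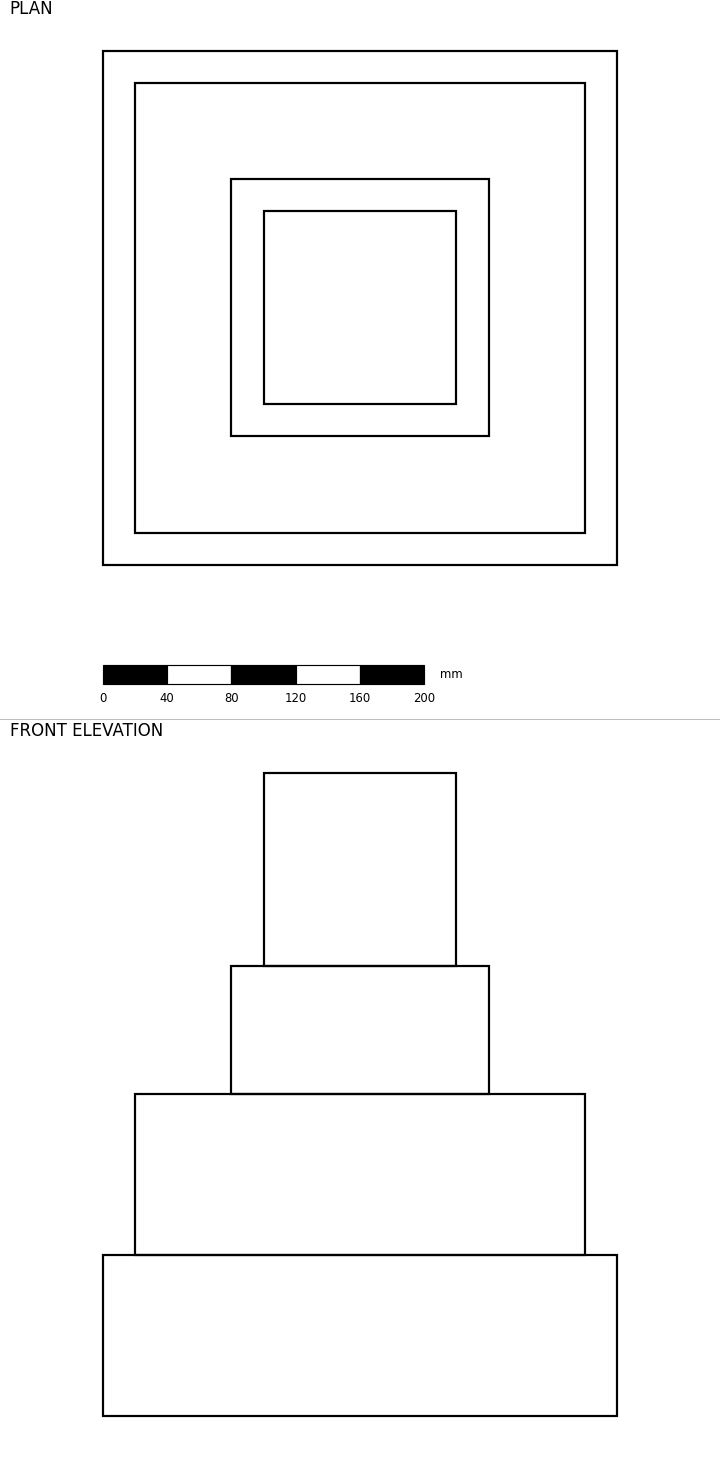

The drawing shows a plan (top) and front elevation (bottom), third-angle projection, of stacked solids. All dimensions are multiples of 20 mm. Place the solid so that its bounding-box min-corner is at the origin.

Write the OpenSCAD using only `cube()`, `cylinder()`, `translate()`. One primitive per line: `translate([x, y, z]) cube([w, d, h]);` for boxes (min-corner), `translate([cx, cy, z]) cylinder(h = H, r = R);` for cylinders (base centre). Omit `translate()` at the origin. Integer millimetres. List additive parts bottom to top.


cube([320, 320, 100]);
translate([20, 20, 100]) cube([280, 280, 100]);
translate([80, 80, 200]) cube([160, 160, 80]);
translate([100, 100, 280]) cube([120, 120, 120]);
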